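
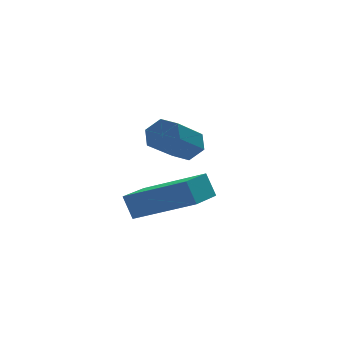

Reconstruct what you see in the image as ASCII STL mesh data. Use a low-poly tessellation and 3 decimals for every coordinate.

solid 
facet normal -0.706 -0.697 0.127
outer loop
vertex -0.355 -2.367 -2.302
vertex -1.811 -1.053 -3.183
vertex -0.172 -2.697 -3.097
endloop
endfacet
facet normal 0.677 -0.611 0.410
outer loop
vertex 0.831 -1.707 -3.277
vertex -0.355 -2.367 -2.302
vertex -0.172 -2.697 -3.097
endloop
endfacet
facet normal -0.706 -0.697 0.126
outer loop
vertex -0.172 -2.697 -3.097
vertex -1.811 -1.053 -3.183
vertex -1.627 -1.383 -3.978
endloop
endfacet
facet normal 0.208 -0.375 -0.903
outer loop
vertex -1.627 -1.383 -3.978
vertex 0.831 -1.707 -3.277
vertex -0.172 -2.697 -3.097
endloop
endfacet
facet normal -0.208 0.375 0.903
outer loop
vertex -0.355 -2.367 -2.302
vertex -0.808 -0.063 -3.363
vertex -1.811 -1.053 -3.183
endloop
endfacet
facet normal 0.677 -0.611 0.410
outer loop
vertex 0.647 -1.377 -2.482
vertex -0.355 -2.367 -2.302
vertex 0.831 -1.707 -3.277
endloop
endfacet
facet normal -0.208 0.375 0.903
outer loop
vertex 0.647 -1.377 -2.482
vertex -0.808 -0.063 -3.363
vertex -0.355 -2.367 -2.302
endloop
endfacet
facet normal -0.677 0.611 -0.410
outer loop
vertex -1.811 -1.053 -3.183
vertex -0.808 -0.063 -3.363
vertex -1.627 -1.383 -3.978
endloop
endfacet
facet normal 0.208 -0.375 -0.903
outer loop
vertex -0.625 -0.393 -4.158
vertex 0.831 -1.707 -3.277
vertex -1.627 -1.383 -3.978
endloop
endfacet
facet normal -0.677 0.611 -0.410
outer loop
vertex -1.627 -1.383 -3.978
vertex -0.808 -0.063 -3.363
vertex -0.625 -0.393 -4.158
endloop
endfacet
facet normal 0.706 0.697 -0.126
outer loop
vertex -0.625 -0.393 -4.158
vertex 0.647 -1.377 -2.482
vertex 0.831 -1.707 -3.277
endloop
endfacet
facet normal 0.706 0.697 -0.127
outer loop
vertex -0.808 -0.063 -3.363
vertex 0.647 -1.377 -2.482
vertex -0.625 -0.393 -4.158
endloop
endfacet
facet normal 0.682 0.507 -0.527
outer loop
vertex -0.253 -3.464 -0.683
vertex -0.572 -2.982 -0.632
vertex -0.17 -3.108 -0.233
endloop
endfacet
facet normal 0.717 -0.605 0.347
outer loop
vertex -0.253 -3.464 -0.683
vertex -0.17 -3.108 -0.233
vertex -1.27 -4.219 0.102
endloop
endfacet
facet normal 0.717 -0.605 0.347
outer loop
vertex -1.27 -4.219 0.102
vertex -0.17 -3.108 -0.233
vertex -1.187 -3.863 0.552
endloop
endfacet
facet normal -0.683 -0.506 0.526
outer loop
vertex -1.27 -4.219 0.102
vertex -1.187 -3.863 0.552
vertex -1.588 -3.738 0.152
endloop
endfacet
facet normal 0.682 0.507 -0.527
outer loop
vertex -0.17 -3.108 -0.233
vertex -0.572 -2.982 -0.632
vertex -0.489 -2.626 -0.182
endloop
endfacet
facet normal 0.482 0.230 0.845
outer loop
vertex -0.17 -3.108 -0.233
vertex -0.489 -2.626 -0.182
vertex -1.187 -3.863 0.552
endloop
endfacet
facet normal 0.481 0.231 0.846
outer loop
vertex -1.187 -3.863 0.552
vertex -0.489 -2.626 -0.182
vertex -1.506 -3.381 0.602
endloop
endfacet
facet normal -0.683 -0.507 0.526
outer loop
vertex -1.187 -3.863 0.552
vertex -1.506 -3.381 0.602
vertex -1.588 -3.738 0.152
endloop
endfacet
facet normal 0.683 0.506 -0.526
outer loop
vertex -0.489 -2.626 -0.182
vertex -0.572 -2.982 -0.632
vertex -0.89 -2.501 -0.582
endloop
endfacet
facet normal -0.236 0.835 0.498
outer loop
vertex -0.489 -2.626 -0.182
vertex -0.89 -2.501 -0.582
vertex -1.506 -3.381 0.602
endloop
endfacet
facet normal -0.235 0.835 0.498
outer loop
vertex -1.506 -3.381 0.602
vertex -0.89 -2.501 -0.582
vertex -1.907 -3.256 0.203
endloop
endfacet
facet normal -0.682 -0.507 0.527
outer loop
vertex -1.506 -3.381 0.602
vertex -1.907 -3.256 0.203
vertex -1.588 -3.738 0.152
endloop
endfacet
facet normal 0.683 0.506 -0.526
outer loop
vertex -0.89 -2.501 -0.582
vertex -0.572 -2.982 -0.632
vertex -0.973 -2.857 -1.032
endloop
endfacet
facet normal -0.717 0.605 -0.347
outer loop
vertex -0.89 -2.501 -0.582
vertex -0.973 -2.857 -1.032
vertex -1.907 -3.256 0.203
endloop
endfacet
facet normal -0.717 0.605 -0.347
outer loop
vertex -1.907 -3.256 0.203
vertex -0.973 -2.857 -1.032
vertex -1.99 -3.612 -0.247
endloop
endfacet
facet normal -0.682 -0.507 0.527
outer loop
vertex -1.907 -3.256 0.203
vertex -1.99 -3.612 -0.247
vertex -1.588 -3.738 0.152
endloop
endfacet
facet normal 0.683 0.507 -0.526
outer loop
vertex -0.973 -2.857 -1.032
vertex -0.572 -2.982 -0.632
vertex -0.654 -3.339 -1.082
endloop
endfacet
facet normal -0.481 -0.231 -0.846
outer loop
vertex -0.973 -2.857 -1.032
vertex -0.654 -3.339 -1.082
vertex -1.99 -3.612 -0.247
endloop
endfacet
facet normal -0.482 -0.229 -0.846
outer loop
vertex -1.99 -3.612 -0.247
vertex -0.654 -3.339 -1.082
vertex -1.671 -4.094 -0.298
endloop
endfacet
facet normal -0.682 -0.507 0.527
outer loop
vertex -1.99 -3.612 -0.247
vertex -1.671 -4.094 -0.298
vertex -1.588 -3.738 0.152
endloop
endfacet
facet normal 0.682 0.507 -0.527
outer loop
vertex -0.654 -3.339 -1.082
vertex -0.572 -2.982 -0.632
vertex -0.253 -3.464 -0.683
endloop
endfacet
facet normal 0.236 -0.835 -0.498
outer loop
vertex -0.654 -3.339 -1.082
vertex -0.253 -3.464 -0.683
vertex -1.671 -4.094 -0.298
endloop
endfacet
facet normal 0.236 -0.835 -0.497
outer loop
vertex -1.671 -4.094 -0.298
vertex -0.253 -3.464 -0.683
vertex -1.27 -4.219 0.102
endloop
endfacet
facet normal -0.683 -0.506 0.526
outer loop
vertex -1.671 -4.094 -0.298
vertex -1.27 -4.219 0.102
vertex -1.588 -3.738 0.152
endloop
endfacet

endsolid


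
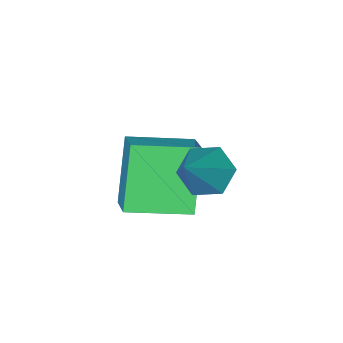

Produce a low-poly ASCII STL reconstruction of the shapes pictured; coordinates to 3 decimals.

solid 
facet normal -0.646 -0.270 -0.714
outer loop
vertex -1.888 0.58 -1.894
vertex -2.35 0.496 -1.444
vertex -2.276 1.075 -1.73
endloop
endfacet
facet normal 0.665 0.646 -0.376
outer loop
vertex -1.888 0.58 -1.894
vertex -2.276 1.075 -1.73
vertex -1.33 0.924 -0.316
endloop
endfacet
facet normal -0.645 -0.270 -0.715
outer loop
vertex -2.276 1.075 -1.73
vertex -2.35 0.496 -1.444
vertex -2.738 0.991 -1.281
endloop
endfacet
facet normal -0.047 0.989 0.137
outer loop
vertex -2.276 1.075 -1.73
vertex -2.738 0.991 -1.281
vertex -1.33 0.924 -0.316
endloop
endfacet
facet normal -0.646 -0.272 -0.713
outer loop
vertex -2.738 0.991 -1.281
vertex -2.35 0.496 -1.444
vertex -2.812 0.413 -0.994
endloop
endfacet
facet normal -0.494 0.437 0.752
outer loop
vertex -2.738 0.991 -1.281
vertex -2.812 0.413 -0.994
vertex -1.33 0.924 -0.316
endloop
endfacet
facet normal -0.646 -0.271 -0.713
outer loop
vertex -2.812 0.413 -0.994
vertex -2.35 0.496 -1.444
vertex -2.424 -0.083 -1.157
endloop
endfacet
facet normal -0.232 -0.463 0.856
outer loop
vertex -2.812 0.413 -0.994
vertex -2.424 -0.083 -1.157
vertex -1.33 0.924 -0.316
endloop
endfacet
facet normal -0.646 -0.271 -0.714
outer loop
vertex -2.424 -0.083 -1.157
vertex -2.35 0.496 -1.444
vertex -1.962 0.001 -1.607
endloop
endfacet
facet normal 0.480 -0.808 0.342
outer loop
vertex -2.424 -0.083 -1.157
vertex -1.962 0.001 -1.607
vertex -1.33 0.924 -0.316
endloop
endfacet
facet normal -0.646 -0.271 -0.714
outer loop
vertex -1.962 0.001 -1.607
vertex -2.35 0.496 -1.444
vertex -1.888 0.58 -1.894
endloop
endfacet
facet normal 0.928 -0.254 -0.273
outer loop
vertex -1.962 0.001 -1.607
vertex -1.888 0.58 -1.894
vertex -1.33 0.924 -0.316
endloop
endfacet
facet normal -0.402 -0.313 0.860
outer loop
vertex -1.955 -1.436 -1.704
vertex -3.18 -0.535 -1.948
vertex -2.341 -2.072 -2.116
endloop
endfacet
facet normal 0.795 -0.585 0.159
outer loop
vertex -1.64 -1.525 -3.612
vertex -1.955 -1.436 -1.704
vertex -2.341 -2.072 -2.116
endloop
endfacet
facet normal -0.403 -0.314 0.860
outer loop
vertex -2.341 -2.072 -2.116
vertex -3.18 -0.535 -1.948
vertex -3.565 -1.17 -2.36
endloop
endfacet
facet normal -0.454 -0.747 -0.486
outer loop
vertex -3.565 -1.17 -2.36
vertex -1.64 -1.525 -3.612
vertex -2.341 -2.072 -2.116
endloop
endfacet
facet normal 0.453 0.748 0.486
outer loop
vertex -1.955 -1.436 -1.704
vertex -2.479 0.012 -3.444
vertex -3.18 -0.535 -1.948
endloop
endfacet
facet normal 0.795 -0.585 0.159
outer loop
vertex -1.255 -0.89 -3.2
vertex -1.955 -1.436 -1.704
vertex -1.64 -1.525 -3.612
endloop
endfacet
facet normal 0.454 0.747 0.485
outer loop
vertex -1.255 -0.89 -3.2
vertex -2.479 0.012 -3.444
vertex -1.955 -1.436 -1.704
endloop
endfacet
facet normal -0.795 0.585 -0.159
outer loop
vertex -3.18 -0.535 -1.948
vertex -2.479 0.012 -3.444
vertex -3.565 -1.17 -2.36
endloop
endfacet
facet normal -0.453 -0.748 -0.485
outer loop
vertex -2.865 -0.624 -3.856
vertex -1.64 -1.525 -3.612
vertex -3.565 -1.17 -2.36
endloop
endfacet
facet normal -0.795 0.585 -0.158
outer loop
vertex -3.565 -1.17 -2.36
vertex -2.479 0.012 -3.444
vertex -2.865 -0.624 -3.856
endloop
endfacet
facet normal 0.402 0.314 -0.860
outer loop
vertex -2.865 -0.624 -3.856
vertex -1.255 -0.89 -3.2
vertex -1.64 -1.525 -3.612
endloop
endfacet
facet normal 0.402 0.313 -0.860
outer loop
vertex -2.479 0.012 -3.444
vertex -1.255 -0.89 -3.2
vertex -2.865 -0.624 -3.856
endloop
endfacet

endsolid


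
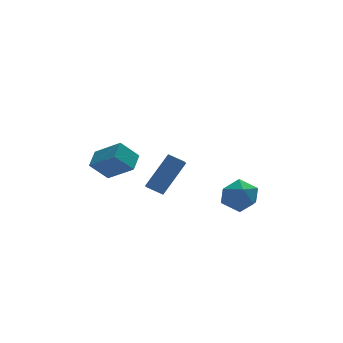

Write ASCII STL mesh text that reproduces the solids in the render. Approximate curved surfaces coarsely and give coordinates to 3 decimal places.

solid 
facet normal 0.128 0.973 -0.191
outer loop
vertex 2.387 -0.558 -0.647
vertex 1.934 -0.318 0.271
vertex 2.974 -0.465 0.22
endloop
endfacet
facet normal 0.642 0.584 -0.497
outer loop
vertex 2.387 -0.558 -0.647
vertex 2.974 -0.465 0.22
vertex 3.159 -1.246 -0.459
endloop
endfacet
facet normal 0.331 0.115 -0.937
outer loop
vertex 2.387 -0.558 -0.647
vertex 3.159 -1.246 -0.459
vertex 2.233 -1.582 -0.827
endloop
endfacet
facet normal -0.375 0.215 -0.902
outer loop
vertex 2.387 -0.558 -0.647
vertex 2.233 -1.582 -0.827
vertex 1.476 -1.009 -0.376
endloop
endfacet
facet normal -0.500 0.745 -0.442
outer loop
vertex 2.387 -0.558 -0.647
vertex 1.476 -1.009 -0.376
vertex 1.934 -0.318 0.271
endloop
endfacet
facet normal 0.976 0.218 0.015
outer loop
vertex 3.159 -1.246 -0.459
vertex 2.974 -0.465 0.22
vertex 3.184 -1.431 0.576
endloop
endfacet
facet normal 0.145 0.847 0.511
outer loop
vertex 2.974 -0.465 0.22
vertex 1.934 -0.318 0.271
vertex 2.427 -0.858 1.027
endloop
endfacet
facet normal -0.872 0.478 0.107
outer loop
vertex 1.934 -0.318 0.271
vertex 1.476 -1.009 -0.376
vertex 1.501 -1.194 0.659
endloop
endfacet
facet normal -0.669 -0.381 -0.639
outer loop
vertex 1.476 -1.009 -0.376
vertex 2.233 -1.582 -0.827
vertex 1.686 -1.975 -0.02
endloop
endfacet
facet normal 0.473 -0.542 -0.695
outer loop
vertex 2.233 -1.582 -0.827
vertex 3.159 -1.246 -0.459
vertex 2.726 -2.122 -0.071
endloop
endfacet
facet normal 0.375 -0.215 0.902
outer loop
vertex 2.273 -1.882 0.847
vertex 3.184 -1.431 0.576
vertex 2.427 -0.858 1.027
endloop
endfacet
facet normal -0.331 -0.115 0.937
outer loop
vertex 2.273 -1.882 0.847
vertex 2.427 -0.858 1.027
vertex 1.501 -1.194 0.659
endloop
endfacet
facet normal -0.642 -0.584 0.497
outer loop
vertex 2.273 -1.882 0.847
vertex 1.501 -1.194 0.659
vertex 1.686 -1.975 -0.02
endloop
endfacet
facet normal -0.128 -0.973 0.191
outer loop
vertex 2.273 -1.882 0.847
vertex 1.686 -1.975 -0.02
vertex 2.726 -2.122 -0.071
endloop
endfacet
facet normal 0.500 -0.745 0.442
outer loop
vertex 2.273 -1.882 0.847
vertex 2.726 -2.122 -0.071
vertex 3.184 -1.431 0.576
endloop
endfacet
facet normal 0.669 0.381 0.639
outer loop
vertex 2.427 -0.858 1.027
vertex 3.184 -1.431 0.576
vertex 2.974 -0.465 0.22
endloop
endfacet
facet normal -0.473 0.542 0.695
outer loop
vertex 1.501 -1.194 0.659
vertex 2.427 -0.858 1.027
vertex 1.934 -0.318 0.271
endloop
endfacet
facet normal -0.976 -0.218 -0.015
outer loop
vertex 1.686 -1.975 -0.02
vertex 1.501 -1.194 0.659
vertex 1.476 -1.009 -0.376
endloop
endfacet
facet normal -0.145 -0.847 -0.511
outer loop
vertex 2.726 -2.122 -0.071
vertex 1.686 -1.975 -0.02
vertex 2.233 -1.582 -0.827
endloop
endfacet
facet normal 0.872 -0.478 -0.107
outer loop
vertex 3.184 -1.431 0.576
vertex 2.726 -2.122 -0.071
vertex 3.159 -1.246 -0.459
endloop
endfacet
facet normal -0.733 0.559 0.387
outer loop
vertex -2.879 -3.095 2.502
vertex -1.603 -2.524 4.095
vertex -2.595 -2.389 2.021
endloop
endfacet
facet normal -0.602 -0.270 -0.752
outer loop
vertex -1.957 -2.876 1.685
vertex -2.879 -3.095 2.502
vertex -2.595 -2.389 2.021
endloop
endfacet
facet normal -0.733 0.560 0.387
outer loop
vertex -2.595 -2.389 2.021
vertex -1.603 -2.524 4.095
vertex -1.318 -1.819 3.615
endloop
endfacet
facet normal 0.317 0.784 -0.534
outer loop
vertex -1.318 -1.819 3.615
vertex -1.957 -2.876 1.685
vertex -2.595 -2.389 2.021
endloop
endfacet
facet normal -0.317 -0.784 0.535
outer loop
vertex -2.879 -3.095 2.502
vertex -0.965 -3.011 3.759
vertex -1.603 -2.524 4.095
endloop
endfacet
facet normal -0.602 -0.268 -0.752
outer loop
vertex -2.242 -3.581 2.165
vertex -2.879 -3.095 2.502
vertex -1.957 -2.876 1.685
endloop
endfacet
facet normal -0.316 -0.784 0.534
outer loop
vertex -2.242 -3.581 2.165
vertex -0.965 -3.011 3.759
vertex -2.879 -3.095 2.502
endloop
endfacet
facet normal 0.601 0.269 0.752
outer loop
vertex -1.603 -2.524 4.095
vertex -0.965 -3.011 3.759
vertex -1.318 -1.819 3.615
endloop
endfacet
facet normal 0.316 0.784 -0.534
outer loop
vertex -0.681 -2.305 3.278
vertex -1.957 -2.876 1.685
vertex -1.318 -1.819 3.615
endloop
endfacet
facet normal 0.603 0.269 0.751
outer loop
vertex -1.318 -1.819 3.615
vertex -0.965 -3.011 3.759
vertex -0.681 -2.305 3.278
endloop
endfacet
facet normal 0.733 -0.560 -0.387
outer loop
vertex -0.681 -2.305 3.278
vertex -2.242 -3.581 2.165
vertex -1.957 -2.876 1.685
endloop
endfacet
facet normal 0.733 -0.559 -0.387
outer loop
vertex -0.965 -3.011 3.759
vertex -2.242 -3.581 2.165
vertex -0.681 -2.305 3.278
endloop
endfacet
facet normal -0.560 0.613 -0.557
outer loop
vertex -3.832 3.553 0.73
vertex -3.296 4.452 1.181
vertex -2.897 3.498 -0.27
endloop
endfacet
facet normal -0.470 -0.789 -0.396
outer loop
vertex -1.884 2.388 0.739
vertex -3.832 3.553 0.73
vertex -2.897 3.498 -0.27
endloop
endfacet
facet normal -0.560 0.613 -0.557
outer loop
vertex -2.897 3.498 -0.27
vertex -3.296 4.452 1.181
vertex -2.361 4.397 0.181
endloop
endfacet
facet normal 0.682 -0.041 -0.730
outer loop
vertex -2.361 4.397 0.181
vertex -1.884 2.388 0.739
vertex -2.897 3.498 -0.27
endloop
endfacet
facet normal -0.682 0.041 0.730
outer loop
vertex -3.832 3.553 0.73
vertex -2.283 3.342 2.19
vertex -3.296 4.452 1.181
endloop
endfacet
facet normal -0.470 -0.789 -0.396
outer loop
vertex -2.819 2.443 1.739
vertex -3.832 3.553 0.73
vertex -1.884 2.388 0.739
endloop
endfacet
facet normal -0.682 0.041 0.730
outer loop
vertex -2.819 2.443 1.739
vertex -2.283 3.342 2.19
vertex -3.832 3.553 0.73
endloop
endfacet
facet normal 0.470 0.789 0.396
outer loop
vertex -3.296 4.452 1.181
vertex -2.283 3.342 2.19
vertex -2.361 4.397 0.181
endloop
endfacet
facet normal 0.682 -0.041 -0.730
outer loop
vertex -1.348 3.287 1.19
vertex -1.884 2.388 0.739
vertex -2.361 4.397 0.181
endloop
endfacet
facet normal 0.470 0.789 0.396
outer loop
vertex -2.361 4.397 0.181
vertex -2.283 3.342 2.19
vertex -1.348 3.287 1.19
endloop
endfacet
facet normal 0.560 -0.613 0.557
outer loop
vertex -1.348 3.287 1.19
vertex -2.819 2.443 1.739
vertex -1.884 2.388 0.739
endloop
endfacet
facet normal 0.560 -0.613 0.557
outer loop
vertex -2.283 3.342 2.19
vertex -2.819 2.443 1.739
vertex -1.348 3.287 1.19
endloop
endfacet

endsolid


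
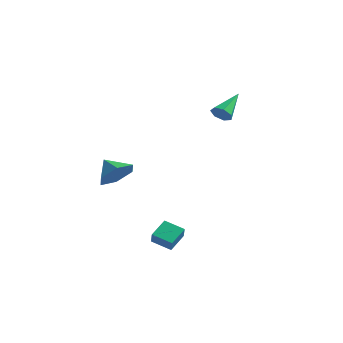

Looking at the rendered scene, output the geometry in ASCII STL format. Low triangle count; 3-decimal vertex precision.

solid 
facet normal 0.779 -0.135 -0.612
outer loop
vertex -0.504 -2.788 0.973
vertex -0.991 -2.244 0.233
vertex -0.372 -1.758 0.913
endloop
endfacet
facet normal 0.036 0.054 0.998
outer loop
vertex -0.504 -2.788 0.973
vertex -0.372 -1.758 0.913
vertex -1.949 -2.076 0.987
endloop
endfacet
facet normal 0.779 -0.136 -0.612
outer loop
vertex -0.372 -1.758 0.913
vertex -0.991 -2.244 0.233
vertex -0.859 -1.214 0.172
endloop
endfacet
facet normal -0.123 0.760 0.639
outer loop
vertex -0.372 -1.758 0.913
vertex -0.859 -1.214 0.172
vertex -1.949 -2.076 0.987
endloop
endfacet
facet normal 0.778 -0.136 -0.613
outer loop
vertex -0.859 -1.214 0.172
vertex -0.991 -2.244 0.233
vertex -1.479 -1.7 -0.507
endloop
endfacet
facet normal -0.619 0.785 0.003
outer loop
vertex -0.859 -1.214 0.172
vertex -1.479 -1.7 -0.507
vertex -1.949 -2.076 0.987
endloop
endfacet
facet normal 0.778 -0.136 -0.613
outer loop
vertex -1.479 -1.7 -0.507
vertex -0.991 -2.244 0.233
vertex -1.611 -2.729 -0.446
endloop
endfacet
facet normal -0.956 0.106 -0.274
outer loop
vertex -1.479 -1.7 -0.507
vertex -1.611 -2.729 -0.446
vertex -1.949 -2.076 0.987
endloop
endfacet
facet normal 0.778 -0.136 -0.613
outer loop
vertex -1.611 -2.729 -0.446
vertex -0.991 -2.244 0.233
vertex -1.123 -3.273 0.294
endloop
endfacet
facet normal -0.796 -0.599 0.085
outer loop
vertex -1.611 -2.729 -0.446
vertex -1.123 -3.273 0.294
vertex -1.949 -2.076 0.987
endloop
endfacet
facet normal 0.779 -0.136 -0.613
outer loop
vertex -1.123 -3.273 0.294
vertex -0.991 -2.244 0.233
vertex -0.504 -2.788 0.973
endloop
endfacet
facet normal -0.301 -0.625 0.721
outer loop
vertex -1.123 -3.273 0.294
vertex -0.504 -2.788 0.973
vertex -1.949 -2.076 0.987
endloop
endfacet
facet normal -0.911 -0.226 0.344
outer loop
vertex 1.748 -2.96 -2.834
vertex 1.716 -1.946 -2.252
vertex 1.403 -2.587 -3.503
endloop
endfacet
facet normal 0.027 -0.867 -0.497
outer loop
vertex 2.424 -2.334 -3.888
vertex 1.748 -2.96 -2.834
vertex 1.403 -2.587 -3.503
endloop
endfacet
facet normal -0.911 -0.226 0.344
outer loop
vertex 1.403 -2.587 -3.503
vertex 1.716 -1.946 -2.252
vertex 1.371 -1.573 -2.921
endloop
endfacet
facet normal -0.410 0.444 -0.796
outer loop
vertex 1.371 -1.573 -2.921
vertex 2.424 -2.334 -3.888
vertex 1.403 -2.587 -3.503
endloop
endfacet
facet normal 0.410 -0.444 0.796
outer loop
vertex 1.748 -2.96 -2.834
vertex 2.737 -1.693 -2.637
vertex 1.716 -1.946 -2.252
endloop
endfacet
facet normal 0.027 -0.867 -0.497
outer loop
vertex 2.769 -2.707 -3.219
vertex 1.748 -2.96 -2.834
vertex 2.424 -2.334 -3.888
endloop
endfacet
facet normal 0.410 -0.444 0.796
outer loop
vertex 2.769 -2.707 -3.219
vertex 2.737 -1.693 -2.637
vertex 1.748 -2.96 -2.834
endloop
endfacet
facet normal -0.027 0.867 0.497
outer loop
vertex 1.716 -1.946 -2.252
vertex 2.737 -1.693 -2.637
vertex 1.371 -1.573 -2.921
endloop
endfacet
facet normal -0.410 0.444 -0.796
outer loop
vertex 2.392 -1.32 -3.306
vertex 2.424 -2.334 -3.888
vertex 1.371 -1.573 -2.921
endloop
endfacet
facet normal -0.027 0.867 0.497
outer loop
vertex 1.371 -1.573 -2.921
vertex 2.737 -1.693 -2.637
vertex 2.392 -1.32 -3.306
endloop
endfacet
facet normal 0.911 0.226 -0.344
outer loop
vertex 2.392 -1.32 -3.306
vertex 2.769 -2.707 -3.219
vertex 2.424 -2.334 -3.888
endloop
endfacet
facet normal 0.911 0.226 -0.344
outer loop
vertex 2.737 -1.693 -2.637
vertex 2.769 -2.707 -3.219
vertex 2.392 -1.32 -3.306
endloop
endfacet
facet normal 0.046 -0.847 -0.530
outer loop
vertex 1.761 2.699 3.84
vertex 1.422 2.961 3.392
vertex 2.039 2.954 3.457
endloop
endfacet
facet normal 0.805 0.015 0.594
outer loop
vertex 1.761 2.699 3.84
vertex 2.039 2.954 3.457
vertex 1.338 4.519 4.368
endloop
endfacet
facet normal 0.046 -0.846 -0.531
outer loop
vertex 2.039 2.954 3.457
vertex 1.422 2.961 3.392
vertex 1.853 3.215 3.025
endloop
endfacet
facet normal 0.884 0.457 -0.105
outer loop
vertex 2.039 2.954 3.457
vertex 1.853 3.215 3.025
vertex 1.338 4.519 4.368
endloop
endfacet
facet normal 0.046 -0.846 -0.531
outer loop
vertex 1.853 3.215 3.025
vertex 1.422 2.961 3.392
vertex 1.342 3.285 2.869
endloop
endfacet
facet normal 0.287 0.740 -0.608
outer loop
vertex 1.853 3.215 3.025
vertex 1.342 3.285 2.869
vertex 1.338 4.519 4.368
endloop
endfacet
facet normal 0.046 -0.846 -0.531
outer loop
vertex 1.342 3.285 2.869
vertex 1.422 2.961 3.392
vertex 0.892 3.111 3.107
endloop
endfacet
facet normal -0.536 0.651 -0.537
outer loop
vertex 1.342 3.285 2.869
vertex 0.892 3.111 3.107
vertex 1.338 4.519 4.368
endloop
endfacet
facet normal 0.046 -0.846 -0.530
outer loop
vertex 0.892 3.111 3.107
vertex 1.422 2.961 3.392
vertex 0.841 2.825 3.559
endloop
endfacet
facet normal -0.965 0.257 0.054
outer loop
vertex 0.892 3.111 3.107
vertex 0.841 2.825 3.559
vertex 1.338 4.519 4.368
endloop
endfacet
facet normal 0.046 -0.847 -0.530
outer loop
vertex 0.841 2.825 3.559
vertex 1.422 2.961 3.392
vertex 1.228 2.641 3.886
endloop
endfacet
facet normal -0.678 -0.145 0.721
outer loop
vertex 0.841 2.825 3.559
vertex 1.228 2.641 3.886
vertex 1.338 4.519 4.368
endloop
endfacet
facet normal 0.046 -0.847 -0.530
outer loop
vertex 1.228 2.641 3.886
vertex 1.422 2.961 3.392
vertex 1.761 2.699 3.84
endloop
endfacet
facet normal 0.110 -0.253 0.961
outer loop
vertex 1.228 2.641 3.886
vertex 1.761 2.699 3.84
vertex 1.338 4.519 4.368
endloop
endfacet

endsolid


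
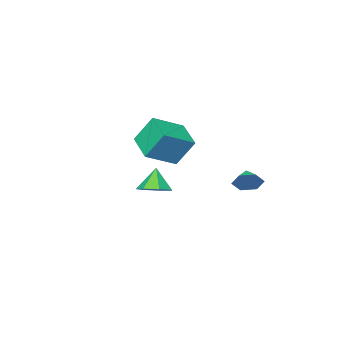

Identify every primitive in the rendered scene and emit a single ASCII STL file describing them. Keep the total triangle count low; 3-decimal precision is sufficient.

solid 
facet normal 0.315 0.302 -0.900
outer loop
vertex -0.179 -2.76 -2.912
vertex -1.102 -2.922 -3.289
vertex -0.73 -2.079 -2.876
endloop
endfacet
facet normal 0.447 0.317 0.837
outer loop
vertex -0.179 -2.76 -2.912
vertex -0.73 -2.079 -2.876
vertex -1.578 -3.378 -1.931
endloop
endfacet
facet normal 0.316 0.302 -0.900
outer loop
vertex -0.73 -2.079 -2.876
vertex -1.102 -2.922 -3.289
vertex -1.561 -2.033 -3.152
endloop
endfacet
facet normal -0.204 0.659 0.724
outer loop
vertex -0.73 -2.079 -2.876
vertex -1.561 -2.033 -3.152
vertex -1.578 -3.378 -1.931
endloop
endfacet
facet normal 0.315 0.301 -0.900
outer loop
vertex -1.561 -2.033 -3.152
vertex -1.102 -2.922 -3.289
vertex -2.046 -2.657 -3.531
endloop
endfacet
facet normal -0.823 0.387 0.415
outer loop
vertex -1.561 -2.033 -3.152
vertex -2.046 -2.657 -3.531
vertex -1.578 -3.378 -1.931
endloop
endfacet
facet normal 0.315 0.302 -0.900
outer loop
vertex -2.046 -2.657 -3.531
vertex -1.102 -2.922 -3.289
vertex -1.821 -3.48 -3.728
endloop
endfacet
facet normal -0.945 -0.293 0.144
outer loop
vertex -2.046 -2.657 -3.531
vertex -1.821 -3.48 -3.728
vertex -1.578 -3.378 -1.931
endloop
endfacet
facet normal 0.315 0.302 -0.900
outer loop
vertex -1.821 -3.48 -3.728
vertex -1.102 -2.922 -3.289
vertex -1.054 -3.884 -3.595
endloop
endfacet
facet normal -0.478 -0.871 0.114
outer loop
vertex -1.821 -3.48 -3.728
vertex -1.054 -3.884 -3.595
vertex -1.578 -3.378 -1.931
endloop
endfacet
facet normal 0.315 0.302 -0.900
outer loop
vertex -1.054 -3.884 -3.595
vertex -1.102 -2.922 -3.289
vertex -0.324 -3.563 -3.232
endloop
endfacet
facet normal 0.227 -0.910 0.348
outer loop
vertex -1.054 -3.884 -3.595
vertex -0.324 -3.563 -3.232
vertex -1.578 -3.378 -1.931
endloop
endfacet
facet normal 0.315 0.302 -0.900
outer loop
vertex -0.324 -3.563 -3.232
vertex -1.102 -2.922 -3.289
vertex -0.179 -2.76 -2.912
endloop
endfacet
facet normal 0.638 -0.382 0.669
outer loop
vertex -0.324 -3.563 -3.232
vertex -0.179 -2.76 -2.912
vertex -1.578 -3.378 -1.931
endloop
endfacet
facet normal 0.533 0.716 -0.451
outer loop
vertex -0.761 4.159 0.099
vertex -1.338 4.205 -0.51
vertex -1.409 4.688 0.174
endloop
endfacet
facet normal -0.026 -0.172 0.985
outer loop
vertex -0.761 4.159 0.099
vertex -1.409 4.688 0.174
vertex -1.882 3.475 -0.05
endloop
endfacet
facet normal 0.533 0.716 -0.451
outer loop
vertex -1.409 4.688 0.174
vertex -1.338 4.205 -0.51
vertex -1.986 4.734 -0.435
endloop
endfacet
facet normal -0.712 0.151 0.686
outer loop
vertex -1.409 4.688 0.174
vertex -1.986 4.734 -0.435
vertex -1.882 3.475 -0.05
endloop
endfacet
facet normal 0.533 0.717 -0.450
outer loop
vertex -1.986 4.734 -0.435
vertex -1.338 4.205 -0.51
vertex -1.915 4.252 -1.119
endloop
endfacet
facet normal -0.995 -0.094 -0.037
outer loop
vertex -1.986 4.734 -0.435
vertex -1.915 4.252 -1.119
vertex -1.882 3.475 -0.05
endloop
endfacet
facet normal 0.534 0.716 -0.451
outer loop
vertex -1.915 4.252 -1.119
vertex -1.338 4.205 -0.51
vertex -1.267 3.722 -1.193
endloop
endfacet
facet normal -0.593 -0.660 -0.462
outer loop
vertex -1.915 4.252 -1.119
vertex -1.267 3.722 -1.193
vertex -1.882 3.475 -0.05
endloop
endfacet
facet normal 0.533 0.716 -0.451
outer loop
vertex -1.267 3.722 -1.193
vertex -1.338 4.205 -0.51
vertex -0.69 3.676 -0.584
endloop
endfacet
facet normal 0.093 -0.982 -0.162
outer loop
vertex -1.267 3.722 -1.193
vertex -0.69 3.676 -0.584
vertex -1.882 3.475 -0.05
endloop
endfacet
facet normal 0.533 0.716 -0.451
outer loop
vertex -0.69 3.676 -0.584
vertex -1.338 4.205 -0.51
vertex -0.761 4.159 0.099
endloop
endfacet
facet normal 0.376 -0.738 0.561
outer loop
vertex -0.69 3.676 -0.584
vertex -0.761 4.159 0.099
vertex -1.882 3.475 -0.05
endloop
endfacet
facet normal -0.330 0.417 0.847
outer loop
vertex 1.231 -0.22 3.339
vertex 1.868 1.463 2.759
vertex -0.515 0.145 2.479
endloop
endfacet
facet normal -0.337 -0.890 0.307
outer loop
vertex 0.092 -0.623 0.921
vertex 1.231 -0.22 3.339
vertex -0.515 0.145 2.479
endloop
endfacet
facet normal -0.330 0.417 0.847
outer loop
vertex -0.515 0.145 2.479
vertex 1.868 1.463 2.759
vertex 0.122 1.827 1.899
endloop
endfacet
facet normal -0.882 0.184 -0.434
outer loop
vertex 0.122 1.827 1.899
vertex 0.092 -0.623 0.921
vertex -0.515 0.145 2.479
endloop
endfacet
facet normal 0.882 -0.184 0.434
outer loop
vertex 1.231 -0.22 3.339
vertex 2.475 0.695 1.201
vertex 1.868 1.463 2.759
endloop
endfacet
facet normal -0.337 -0.890 0.307
outer loop
vertex 1.838 -0.987 1.781
vertex 1.231 -0.22 3.339
vertex 0.092 -0.623 0.921
endloop
endfacet
facet normal 0.882 -0.184 0.434
outer loop
vertex 1.838 -0.987 1.781
vertex 2.475 0.695 1.201
vertex 1.231 -0.22 3.339
endloop
endfacet
facet normal 0.337 0.890 -0.307
outer loop
vertex 1.868 1.463 2.759
vertex 2.475 0.695 1.201
vertex 0.122 1.827 1.899
endloop
endfacet
facet normal -0.882 0.184 -0.434
outer loop
vertex 0.729 1.06 0.341
vertex 0.092 -0.623 0.921
vertex 0.122 1.827 1.899
endloop
endfacet
facet normal 0.337 0.890 -0.307
outer loop
vertex 0.122 1.827 1.899
vertex 2.475 0.695 1.201
vertex 0.729 1.06 0.341
endloop
endfacet
facet normal 0.330 -0.417 -0.847
outer loop
vertex 0.729 1.06 0.341
vertex 1.838 -0.987 1.781
vertex 0.092 -0.623 0.921
endloop
endfacet
facet normal 0.330 -0.417 -0.847
outer loop
vertex 2.475 0.695 1.201
vertex 1.838 -0.987 1.781
vertex 0.729 1.06 0.341
endloop
endfacet

endsolid


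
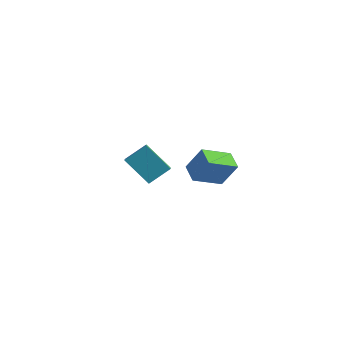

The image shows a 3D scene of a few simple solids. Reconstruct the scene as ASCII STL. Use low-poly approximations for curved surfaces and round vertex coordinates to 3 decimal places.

solid 
facet normal -0.503 -0.754 0.422
outer loop
vertex 1.409 -0.902 1.249
vertex 0.756 -0.332 1.49
vertex 0.812 -1.12 0.149
endloop
endfacet
facet normal 0.726 -0.633 -0.269
outer loop
vertex 1.524 -0.048 -0.45
vertex 1.409 -0.902 1.249
vertex 0.812 -1.12 0.149
endloop
endfacet
facet normal -0.502 -0.755 0.423
outer loop
vertex 0.812 -1.12 0.149
vertex 0.756 -0.332 1.49
vertex 0.158 -0.55 0.391
endloop
endfacet
facet normal -0.470 -0.172 -0.866
outer loop
vertex 0.158 -0.55 0.391
vertex 1.524 -0.048 -0.45
vertex 0.812 -1.12 0.149
endloop
endfacet
facet normal 0.470 0.172 0.866
outer loop
vertex 1.409 -0.902 1.249
vertex 1.468 0.74 0.891
vertex 0.756 -0.332 1.49
endloop
endfacet
facet normal 0.726 -0.633 -0.269
outer loop
vertex 2.122 0.17 0.649
vertex 1.409 -0.902 1.249
vertex 1.524 -0.048 -0.45
endloop
endfacet
facet normal 0.470 0.172 0.866
outer loop
vertex 2.122 0.17 0.649
vertex 1.468 0.74 0.891
vertex 1.409 -0.902 1.249
endloop
endfacet
facet normal -0.726 0.633 0.269
outer loop
vertex 0.756 -0.332 1.49
vertex 1.468 0.74 0.891
vertex 0.158 -0.55 0.391
endloop
endfacet
facet normal -0.470 -0.172 -0.866
outer loop
vertex 0.871 0.522 -0.209
vertex 1.524 -0.048 -0.45
vertex 0.158 -0.55 0.391
endloop
endfacet
facet normal -0.726 0.633 0.269
outer loop
vertex 0.158 -0.55 0.391
vertex 1.468 0.74 0.891
vertex 0.871 0.522 -0.209
endloop
endfacet
facet normal 0.502 0.754 -0.423
outer loop
vertex 0.871 0.522 -0.209
vertex 2.122 0.17 0.649
vertex 1.524 -0.048 -0.45
endloop
endfacet
facet normal 0.502 0.755 -0.422
outer loop
vertex 1.468 0.74 0.891
vertex 2.122 0.17 0.649
vertex 0.871 0.522 -0.209
endloop
endfacet
facet normal -0.749 -0.007 0.663
outer loop
vertex -3.806 2.832 -1.617
vertex -4.173 3.44 -2.025
vertex -4.392 2.028 -2.287
endloop
endfacet
facet normal 0.449 -0.742 0.498
outer loop
vertex -3.187 2.04 -3.355
vertex -3.806 2.832 -1.617
vertex -4.392 2.028 -2.287
endloop
endfacet
facet normal -0.749 -0.007 0.662
outer loop
vertex -4.392 2.028 -2.287
vertex -4.173 3.44 -2.025
vertex -4.759 2.636 -2.696
endloop
endfacet
facet normal -0.488 -0.670 -0.559
outer loop
vertex -4.759 2.636 -2.696
vertex -3.187 2.04 -3.355
vertex -4.392 2.028 -2.287
endloop
endfacet
facet normal 0.489 0.670 0.559
outer loop
vertex -3.806 2.832 -1.617
vertex -2.968 3.452 -3.093
vertex -4.173 3.44 -2.025
endloop
endfacet
facet normal 0.448 -0.742 0.498
outer loop
vertex -2.601 2.844 -2.684
vertex -3.806 2.832 -1.617
vertex -3.187 2.04 -3.355
endloop
endfacet
facet normal 0.488 0.670 0.559
outer loop
vertex -2.601 2.844 -2.684
vertex -2.968 3.452 -3.093
vertex -3.806 2.832 -1.617
endloop
endfacet
facet normal -0.449 0.742 -0.498
outer loop
vertex -4.173 3.44 -2.025
vertex -2.968 3.452 -3.093
vertex -4.759 2.636 -2.696
endloop
endfacet
facet normal -0.488 -0.670 -0.559
outer loop
vertex -3.554 2.648 -3.763
vertex -3.187 2.04 -3.355
vertex -4.759 2.636 -2.696
endloop
endfacet
facet normal -0.449 0.742 -0.498
outer loop
vertex -4.759 2.636 -2.696
vertex -2.968 3.452 -3.093
vertex -3.554 2.648 -3.763
endloop
endfacet
facet normal 0.749 0.007 -0.663
outer loop
vertex -3.554 2.648 -3.763
vertex -2.601 2.844 -2.684
vertex -3.187 2.04 -3.355
endloop
endfacet
facet normal 0.749 0.006 -0.663
outer loop
vertex -2.968 3.452 -3.093
vertex -2.601 2.844 -2.684
vertex -3.554 2.648 -3.763
endloop
endfacet

endsolid


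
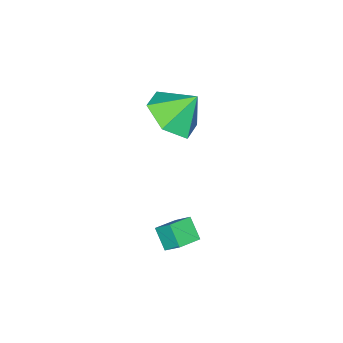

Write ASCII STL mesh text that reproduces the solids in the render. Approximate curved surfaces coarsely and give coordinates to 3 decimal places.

solid 
facet normal -0.961 0.188 -0.204
outer loop
vertex -1.864 2.812 -0.615
vertex -1.881 3.404 0.009
vertex -1.626 3.415 -1.18
endloop
endfacet
facet normal 0.018 -0.687 -0.726
outer loop
vertex -0.819 3.256 -1.009
vertex -1.864 2.812 -0.615
vertex -1.626 3.415 -1.18
endloop
endfacet
facet normal -0.960 0.190 -0.204
outer loop
vertex -1.626 3.415 -1.18
vertex -1.881 3.404 0.009
vertex -1.642 4.006 -0.556
endloop
endfacet
facet normal 0.277 0.701 -0.657
outer loop
vertex -1.642 4.006 -0.556
vertex -0.819 3.256 -1.009
vertex -1.626 3.415 -1.18
endloop
endfacet
facet normal -0.277 -0.701 0.657
outer loop
vertex -1.864 2.812 -0.615
vertex -1.074 3.245 0.18
vertex -1.881 3.404 0.009
endloop
endfacet
facet normal 0.019 -0.688 -0.725
outer loop
vertex -1.058 2.654 -0.444
vertex -1.864 2.812 -0.615
vertex -0.819 3.256 -1.009
endloop
endfacet
facet normal -0.277 -0.701 0.657
outer loop
vertex -1.058 2.654 -0.444
vertex -1.074 3.245 0.18
vertex -1.864 2.812 -0.615
endloop
endfacet
facet normal -0.018 0.688 0.725
outer loop
vertex -1.881 3.404 0.009
vertex -1.074 3.245 0.18
vertex -1.642 4.006 -0.556
endloop
endfacet
facet normal 0.277 0.701 -0.657
outer loop
vertex -0.836 3.848 -0.385
vertex -0.819 3.256 -1.009
vertex -1.642 4.006 -0.556
endloop
endfacet
facet normal -0.019 0.688 0.726
outer loop
vertex -1.642 4.006 -0.556
vertex -1.074 3.245 0.18
vertex -0.836 3.848 -0.385
endloop
endfacet
facet normal 0.960 -0.189 0.205
outer loop
vertex -0.836 3.848 -0.385
vertex -1.058 2.654 -0.444
vertex -0.819 3.256 -1.009
endloop
endfacet
facet normal 0.961 -0.189 0.203
outer loop
vertex -1.074 3.245 0.18
vertex -1.058 2.654 -0.444
vertex -0.836 3.848 -0.385
endloop
endfacet
facet normal 0.411 -0.481 -0.774
outer loop
vertex -2.585 1.033 3.76
vertex -3.191 1.557 3.112
vertex -2.267 1.932 3.37
endloop
endfacet
facet normal 0.463 0.210 0.861
outer loop
vertex -2.585 1.033 3.76
vertex -2.267 1.932 3.37
vertex -3.709 2.163 4.088
endloop
endfacet
facet normal 0.412 -0.482 -0.774
outer loop
vertex -2.267 1.932 3.37
vertex -3.191 1.557 3.112
vertex -2.873 2.455 2.722
endloop
endfacet
facet normal 0.330 0.861 0.386
outer loop
vertex -2.267 1.932 3.37
vertex -2.873 2.455 2.722
vertex -3.709 2.163 4.088
endloop
endfacet
facet normal 0.411 -0.482 -0.774
outer loop
vertex -2.873 2.455 2.722
vertex -3.191 1.557 3.112
vertex -3.797 2.08 2.465
endloop
endfacet
facet normal -0.369 0.929 -0.027
outer loop
vertex -2.873 2.455 2.722
vertex -3.797 2.08 2.465
vertex -3.709 2.163 4.088
endloop
endfacet
facet normal 0.411 -0.481 -0.774
outer loop
vertex -3.797 2.08 2.465
vertex -3.191 1.557 3.112
vertex -4.115 1.181 2.855
endloop
endfacet
facet normal -0.938 0.346 0.033
outer loop
vertex -3.797 2.08 2.465
vertex -4.115 1.181 2.855
vertex -3.709 2.163 4.088
endloop
endfacet
facet normal 0.411 -0.482 -0.774
outer loop
vertex -4.115 1.181 2.855
vertex -3.191 1.557 3.112
vertex -3.509 0.658 3.503
endloop
endfacet
facet normal -0.806 -0.304 0.508
outer loop
vertex -4.115 1.181 2.855
vertex -3.509 0.658 3.503
vertex -3.709 2.163 4.088
endloop
endfacet
facet normal 0.411 -0.482 -0.774
outer loop
vertex -3.509 0.658 3.503
vertex -3.191 1.557 3.112
vertex -2.585 1.033 3.76
endloop
endfacet
facet normal -0.105 -0.372 0.922
outer loop
vertex -3.509 0.658 3.503
vertex -2.585 1.033 3.76
vertex -3.709 2.163 4.088
endloop
endfacet

endsolid


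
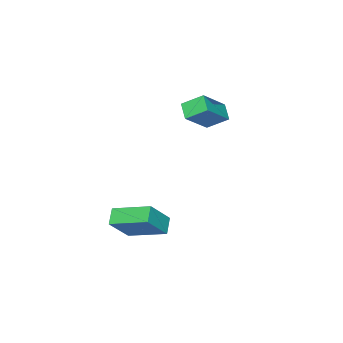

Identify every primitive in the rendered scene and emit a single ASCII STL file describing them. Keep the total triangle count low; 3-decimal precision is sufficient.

solid 
facet normal -0.614 0.119 -0.780
outer loop
vertex 0.832 1.563 -4.669
vertex 0.291 3.356 -3.969
vertex 1.507 1.95 -5.141
endloop
endfacet
facet normal 0.270 -0.897 -0.349
outer loop
vertex 2.569 1.744 -3.791
vertex 0.832 1.563 -4.669
vertex 1.507 1.95 -5.141
endloop
endfacet
facet normal -0.614 0.119 -0.780
outer loop
vertex 1.507 1.95 -5.141
vertex 0.291 3.356 -3.969
vertex 0.966 3.744 -4.441
endloop
endfacet
facet normal 0.742 0.426 -0.518
outer loop
vertex 0.966 3.744 -4.441
vertex 2.569 1.744 -3.791
vertex 1.507 1.95 -5.141
endloop
endfacet
facet normal -0.742 -0.426 0.518
outer loop
vertex 0.832 1.563 -4.669
vertex 1.353 3.15 -2.619
vertex 0.291 3.356 -3.969
endloop
endfacet
facet normal 0.271 -0.897 -0.350
outer loop
vertex 1.894 1.356 -3.319
vertex 0.832 1.563 -4.669
vertex 2.569 1.744 -3.791
endloop
endfacet
facet normal -0.742 -0.426 0.518
outer loop
vertex 1.894 1.356 -3.319
vertex 1.353 3.15 -2.619
vertex 0.832 1.563 -4.669
endloop
endfacet
facet normal -0.271 0.897 0.350
outer loop
vertex 0.291 3.356 -3.969
vertex 1.353 3.15 -2.619
vertex 0.966 3.744 -4.441
endloop
endfacet
facet normal 0.742 0.426 -0.518
outer loop
vertex 2.028 3.537 -3.091
vertex 2.569 1.744 -3.791
vertex 0.966 3.744 -4.441
endloop
endfacet
facet normal -0.270 0.897 0.350
outer loop
vertex 0.966 3.744 -4.441
vertex 1.353 3.15 -2.619
vertex 2.028 3.537 -3.091
endloop
endfacet
facet normal 0.614 -0.119 0.780
outer loop
vertex 2.028 3.537 -3.091
vertex 1.894 1.356 -3.319
vertex 2.569 1.744 -3.791
endloop
endfacet
facet normal 0.614 -0.119 0.780
outer loop
vertex 1.353 3.15 -2.619
vertex 1.894 1.356 -3.319
vertex 2.028 3.537 -3.091
endloop
endfacet
facet normal -0.542 -0.689 0.482
outer loop
vertex -3.601 2.155 1.642
vertex -4.964 2.341 0.375
vertex -3.086 1.272 0.958
endloop
endfacet
facet normal 0.729 -0.100 0.678
outer loop
vertex -2.576 1.919 0.505
vertex -3.601 2.155 1.642
vertex -3.086 1.272 0.958
endloop
endfacet
facet normal -0.542 -0.689 0.482
outer loop
vertex -3.086 1.272 0.958
vertex -4.964 2.341 0.375
vertex -4.449 1.457 -0.309
endloop
endfacet
facet normal 0.419 -0.719 -0.555
outer loop
vertex -4.449 1.457 -0.309
vertex -2.576 1.919 0.505
vertex -3.086 1.272 0.958
endloop
endfacet
facet normal -0.418 0.719 0.555
outer loop
vertex -3.601 2.155 1.642
vertex -4.454 2.988 -0.078
vertex -4.964 2.341 0.375
endloop
endfacet
facet normal 0.729 -0.100 0.678
outer loop
vertex -3.091 2.803 1.189
vertex -3.601 2.155 1.642
vertex -2.576 1.919 0.505
endloop
endfacet
facet normal -0.419 0.718 0.556
outer loop
vertex -3.091 2.803 1.189
vertex -4.454 2.988 -0.078
vertex -3.601 2.155 1.642
endloop
endfacet
facet normal -0.729 0.100 -0.678
outer loop
vertex -4.964 2.341 0.375
vertex -4.454 2.988 -0.078
vertex -4.449 1.457 -0.309
endloop
endfacet
facet normal 0.419 -0.718 -0.556
outer loop
vertex -3.939 2.105 -0.762
vertex -2.576 1.919 0.505
vertex -4.449 1.457 -0.309
endloop
endfacet
facet normal -0.729 0.100 -0.678
outer loop
vertex -4.449 1.457 -0.309
vertex -4.454 2.988 -0.078
vertex -3.939 2.105 -0.762
endloop
endfacet
facet normal 0.542 0.689 -0.482
outer loop
vertex -3.939 2.105 -0.762
vertex -3.091 2.803 1.189
vertex -2.576 1.919 0.505
endloop
endfacet
facet normal 0.541 0.689 -0.482
outer loop
vertex -4.454 2.988 -0.078
vertex -3.091 2.803 1.189
vertex -3.939 2.105 -0.762
endloop
endfacet

endsolid


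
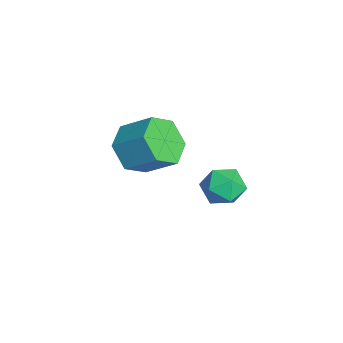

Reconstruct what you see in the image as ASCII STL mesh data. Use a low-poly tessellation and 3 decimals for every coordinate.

solid 
facet normal -0.432 -0.681 -0.591
outer loop
vertex -1.4 0.266 -4.093
vertex -1.933 -0.094 -3.289
vertex -2.325 0.66 -3.871
endloop
endfacet
facet normal 0.079 0.624 -0.777
outer loop
vertex -1.4 0.266 -4.093
vertex -2.325 0.66 -3.871
vertex -0.774 1.254 -3.236
endloop
endfacet
facet normal 0.079 0.624 -0.777
outer loop
vertex -0.774 1.254 -3.236
vertex -2.325 0.66 -3.871
vertex -1.699 1.648 -3.014
endloop
endfacet
facet normal 0.432 0.681 0.591
outer loop
vertex -0.774 1.254 -3.236
vertex -1.699 1.648 -3.014
vertex -1.307 0.894 -2.431
endloop
endfacet
facet normal -0.432 -0.681 -0.591
outer loop
vertex -2.325 0.66 -3.871
vertex -1.933 -0.094 -3.289
vertex -2.858 0.3 -3.067
endloop
endfacet
facet normal -0.739 0.643 -0.202
outer loop
vertex -2.325 0.66 -3.871
vertex -2.858 0.3 -3.067
vertex -1.699 1.648 -3.014
endloop
endfacet
facet normal -0.739 0.643 -0.202
outer loop
vertex -1.699 1.648 -3.014
vertex -2.858 0.3 -3.067
vertex -2.233 1.288 -2.209
endloop
endfacet
facet normal 0.432 0.681 0.591
outer loop
vertex -1.699 1.648 -3.014
vertex -2.233 1.288 -2.209
vertex -1.307 0.894 -2.431
endloop
endfacet
facet normal -0.432 -0.681 -0.591
outer loop
vertex -2.858 0.3 -3.067
vertex -1.933 -0.094 -3.289
vertex -2.466 -0.454 -2.484
endloop
endfacet
facet normal -0.818 0.019 0.574
outer loop
vertex -2.858 0.3 -3.067
vertex -2.466 -0.454 -2.484
vertex -2.233 1.288 -2.209
endloop
endfacet
facet normal -0.817 0.018 0.576
outer loop
vertex -2.233 1.288 -2.209
vertex -2.466 -0.454 -2.484
vertex -1.84 0.534 -1.627
endloop
endfacet
facet normal 0.432 0.681 0.591
outer loop
vertex -2.233 1.288 -2.209
vertex -1.84 0.534 -1.627
vertex -1.307 0.894 -2.431
endloop
endfacet
facet normal -0.432 -0.681 -0.591
outer loop
vertex -2.466 -0.454 -2.484
vertex -1.933 -0.094 -3.289
vertex -1.541 -0.848 -2.706
endloop
endfacet
facet normal -0.079 -0.624 0.777
outer loop
vertex -2.466 -0.454 -2.484
vertex -1.541 -0.848 -2.706
vertex -1.84 0.534 -1.627
endloop
endfacet
facet normal -0.079 -0.624 0.777
outer loop
vertex -1.84 0.534 -1.627
vertex -1.541 -0.848 -2.706
vertex -0.915 0.14 -1.849
endloop
endfacet
facet normal 0.432 0.681 0.591
outer loop
vertex -1.84 0.534 -1.627
vertex -0.915 0.14 -1.849
vertex -1.307 0.894 -2.431
endloop
endfacet
facet normal -0.432 -0.681 -0.591
outer loop
vertex -1.541 -0.848 -2.706
vertex -1.933 -0.094 -3.289
vertex -1.007 -0.488 -3.511
endloop
endfacet
facet normal 0.738 -0.643 0.202
outer loop
vertex -1.541 -0.848 -2.706
vertex -1.007 -0.488 -3.511
vertex -0.915 0.14 -1.849
endloop
endfacet
facet normal 0.739 -0.643 0.202
outer loop
vertex -0.915 0.14 -1.849
vertex -1.007 -0.488 -3.511
vertex -0.382 0.5 -2.653
endloop
endfacet
facet normal 0.432 0.681 0.591
outer loop
vertex -0.915 0.14 -1.849
vertex -0.382 0.5 -2.653
vertex -1.307 0.894 -2.431
endloop
endfacet
facet normal -0.432 -0.681 -0.591
outer loop
vertex -1.007 -0.488 -3.511
vertex -1.933 -0.094 -3.289
vertex -1.4 0.266 -4.093
endloop
endfacet
facet normal 0.818 -0.018 -0.575
outer loop
vertex -1.007 -0.488 -3.511
vertex -1.4 0.266 -4.093
vertex -0.382 0.5 -2.653
endloop
endfacet
facet normal 0.818 -0.019 -0.575
outer loop
vertex -0.382 0.5 -2.653
vertex -1.4 0.266 -4.093
vertex -0.774 1.254 -3.236
endloop
endfacet
facet normal 0.432 0.681 0.591
outer loop
vertex -0.382 0.5 -2.653
vertex -0.774 1.254 -3.236
vertex -1.307 0.894 -2.431
endloop
endfacet
facet normal -0.707 0.023 0.707
outer loop
vertex 1.515 2.798 -1.825
vertex 1.107 2.216 -2.214
vertex 1.659 2.019 -1.655
endloop
endfacet
facet normal -0.071 0.200 0.977
outer loop
vertex 1.515 2.798 -1.825
vertex 1.659 2.019 -1.655
vertex 2.275 2.541 -1.717
endloop
endfacet
facet normal 0.172 0.767 0.618
outer loop
vertex 1.515 2.798 -1.825
vertex 2.275 2.541 -1.717
vertex 2.105 3.06 -2.314
endloop
endfacet
facet normal -0.315 0.941 0.124
outer loop
vertex 1.515 2.798 -1.825
vertex 2.105 3.06 -2.314
vertex 1.383 2.859 -2.621
endloop
endfacet
facet normal -0.858 0.482 0.179
outer loop
vertex 1.515 2.798 -1.825
vertex 1.383 2.859 -2.621
vertex 1.107 2.216 -2.214
endloop
endfacet
facet normal 0.377 -0.343 0.860
outer loop
vertex 2.275 2.541 -1.717
vertex 1.659 2.019 -1.655
vertex 2.337 1.801 -2.039
endloop
endfacet
facet normal -0.653 -0.629 0.423
outer loop
vertex 1.659 2.019 -1.655
vertex 1.107 2.216 -2.214
vertex 1.615 1.6 -2.346
endloop
endfacet
facet normal -0.896 0.112 -0.430
outer loop
vertex 1.107 2.216 -2.214
vertex 1.383 2.859 -2.621
vertex 1.445 2.119 -2.943
endloop
endfacet
facet normal -0.018 0.855 -0.518
outer loop
vertex 1.383 2.859 -2.621
vertex 2.105 3.06 -2.314
vertex 2.061 2.641 -3.005
endloop
endfacet
facet normal 0.769 0.574 0.280
outer loop
vertex 2.105 3.06 -2.314
vertex 2.275 2.541 -1.717
vertex 2.613 2.444 -2.446
endloop
endfacet
facet normal 0.315 -0.941 -0.124
outer loop
vertex 2.205 1.862 -2.835
vertex 2.337 1.801 -2.039
vertex 1.615 1.6 -2.346
endloop
endfacet
facet normal -0.172 -0.767 -0.618
outer loop
vertex 2.205 1.862 -2.835
vertex 1.615 1.6 -2.346
vertex 1.445 2.119 -2.943
endloop
endfacet
facet normal 0.071 -0.200 -0.977
outer loop
vertex 2.205 1.862 -2.835
vertex 1.445 2.119 -2.943
vertex 2.061 2.641 -3.005
endloop
endfacet
facet normal 0.707 -0.023 -0.707
outer loop
vertex 2.205 1.862 -2.835
vertex 2.061 2.641 -3.005
vertex 2.613 2.444 -2.446
endloop
endfacet
facet normal 0.858 -0.482 -0.179
outer loop
vertex 2.205 1.862 -2.835
vertex 2.613 2.444 -2.446
vertex 2.337 1.801 -2.039
endloop
endfacet
facet normal 0.018 -0.855 0.518
outer loop
vertex 1.615 1.6 -2.346
vertex 2.337 1.801 -2.039
vertex 1.659 2.019 -1.655
endloop
endfacet
facet normal -0.769 -0.574 -0.280
outer loop
vertex 1.445 2.119 -2.943
vertex 1.615 1.6 -2.346
vertex 1.107 2.216 -2.214
endloop
endfacet
facet normal -0.377 0.343 -0.860
outer loop
vertex 2.061 2.641 -3.005
vertex 1.445 2.119 -2.943
vertex 1.383 2.859 -2.621
endloop
endfacet
facet normal 0.653 0.629 -0.423
outer loop
vertex 2.613 2.444 -2.446
vertex 2.061 2.641 -3.005
vertex 2.105 3.06 -2.314
endloop
endfacet
facet normal 0.896 -0.112 0.430
outer loop
vertex 2.337 1.801 -2.039
vertex 2.613 2.444 -2.446
vertex 2.275 2.541 -1.717
endloop
endfacet

endsolid


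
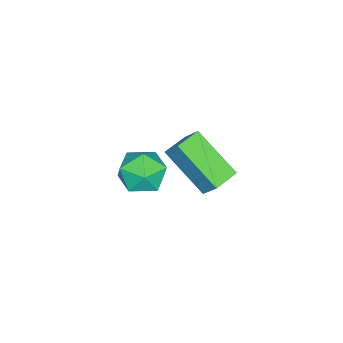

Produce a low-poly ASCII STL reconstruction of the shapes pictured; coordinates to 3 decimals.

solid 
facet normal -0.945 0.320 0.074
outer loop
vertex 3.293 2.283 4.354
vertex 3.717 3.814 3.155
vertex 3.036 1.713 3.536
endloop
endfacet
facet normal -0.213 -0.769 0.603
outer loop
vertex 3.943 1.406 3.465
vertex 3.293 2.283 4.354
vertex 3.036 1.713 3.536
endloop
endfacet
facet normal -0.945 0.320 0.074
outer loop
vertex 3.036 1.713 3.536
vertex 3.717 3.814 3.155
vertex 3.46 3.243 2.337
endloop
endfacet
facet normal -0.250 -0.554 -0.795
outer loop
vertex 3.46 3.243 2.337
vertex 3.943 1.406 3.465
vertex 3.036 1.713 3.536
endloop
endfacet
facet normal 0.249 0.553 0.795
outer loop
vertex 3.293 2.283 4.354
vertex 4.624 3.507 3.084
vertex 3.717 3.814 3.155
endloop
endfacet
facet normal -0.212 -0.769 0.603
outer loop
vertex 4.2 1.977 4.283
vertex 3.293 2.283 4.354
vertex 3.943 1.406 3.465
endloop
endfacet
facet normal 0.249 0.554 0.795
outer loop
vertex 4.2 1.977 4.283
vertex 4.624 3.507 3.084
vertex 3.293 2.283 4.354
endloop
endfacet
facet normal 0.213 0.769 -0.603
outer loop
vertex 3.717 3.814 3.155
vertex 4.624 3.507 3.084
vertex 3.46 3.243 2.337
endloop
endfacet
facet normal -0.249 -0.553 -0.795
outer loop
vertex 4.367 2.937 2.266
vertex 3.943 1.406 3.465
vertex 3.46 3.243 2.337
endloop
endfacet
facet normal 0.212 0.769 -0.603
outer loop
vertex 3.46 3.243 2.337
vertex 4.624 3.507 3.084
vertex 4.367 2.937 2.266
endloop
endfacet
facet normal 0.945 -0.319 -0.074
outer loop
vertex 4.367 2.937 2.266
vertex 4.2 1.977 4.283
vertex 3.943 1.406 3.465
endloop
endfacet
facet normal 0.945 -0.320 -0.074
outer loop
vertex 4.624 3.507 3.084
vertex 4.2 1.977 4.283
vertex 4.367 2.937 2.266
endloop
endfacet
facet normal 0.167 0.556 0.814
outer loop
vertex 1.842 0.527 0.155
vertex 1.948 -0.294 0.694
vertex 2.734 0.113 0.255
endloop
endfacet
facet normal 0.389 0.893 0.226
outer loop
vertex 1.842 0.527 0.155
vertex 2.734 0.113 0.255
vertex 2.446 0.461 -0.624
endloop
endfacet
facet normal -0.170 0.962 -0.213
outer loop
vertex 1.842 0.527 0.155
vertex 2.446 0.461 -0.624
vertex 1.482 0.268 -0.728
endloop
endfacet
facet normal -0.737 0.667 0.105
outer loop
vertex 1.842 0.527 0.155
vertex 1.482 0.268 -0.728
vertex 1.175 -0.199 0.087
endloop
endfacet
facet normal -0.529 0.417 0.739
outer loop
vertex 1.842 0.527 0.155
vertex 1.175 -0.199 0.087
vertex 1.948 -0.294 0.694
endloop
endfacet
facet normal 0.873 0.479 -0.096
outer loop
vertex 2.446 0.461 -0.624
vertex 2.734 0.113 0.255
vertex 2.925 -0.401 -0.567
endloop
endfacet
facet normal 0.513 -0.067 0.856
outer loop
vertex 2.734 0.113 0.255
vertex 1.948 -0.294 0.694
vertex 2.618 -0.868 0.248
endloop
endfacet
facet normal -0.613 -0.292 0.735
outer loop
vertex 1.948 -0.294 0.694
vertex 1.175 -0.199 0.087
vertex 1.654 -1.061 0.144
endloop
endfacet
facet normal -0.950 0.114 -0.292
outer loop
vertex 1.175 -0.199 0.087
vertex 1.482 0.268 -0.728
vertex 1.366 -0.713 -0.735
endloop
endfacet
facet normal -0.031 0.590 -0.807
outer loop
vertex 1.482 0.268 -0.728
vertex 2.446 0.461 -0.624
vertex 2.152 -0.306 -1.174
endloop
endfacet
facet normal 0.737 -0.667 -0.105
outer loop
vertex 2.258 -1.127 -0.635
vertex 2.925 -0.401 -0.567
vertex 2.618 -0.868 0.248
endloop
endfacet
facet normal 0.170 -0.962 0.213
outer loop
vertex 2.258 -1.127 -0.635
vertex 2.618 -0.868 0.248
vertex 1.654 -1.061 0.144
endloop
endfacet
facet normal -0.389 -0.893 -0.226
outer loop
vertex 2.258 -1.127 -0.635
vertex 1.654 -1.061 0.144
vertex 1.366 -0.713 -0.735
endloop
endfacet
facet normal -0.167 -0.556 -0.814
outer loop
vertex 2.258 -1.127 -0.635
vertex 1.366 -0.713 -0.735
vertex 2.152 -0.306 -1.174
endloop
endfacet
facet normal 0.529 -0.417 -0.739
outer loop
vertex 2.258 -1.127 -0.635
vertex 2.152 -0.306 -1.174
vertex 2.925 -0.401 -0.567
endloop
endfacet
facet normal 0.950 -0.114 0.292
outer loop
vertex 2.618 -0.868 0.248
vertex 2.925 -0.401 -0.567
vertex 2.734 0.113 0.255
endloop
endfacet
facet normal 0.031 -0.590 0.807
outer loop
vertex 1.654 -1.061 0.144
vertex 2.618 -0.868 0.248
vertex 1.948 -0.294 0.694
endloop
endfacet
facet normal -0.873 -0.479 0.096
outer loop
vertex 1.366 -0.713 -0.735
vertex 1.654 -1.061 0.144
vertex 1.175 -0.199 0.087
endloop
endfacet
facet normal -0.513 0.067 -0.856
outer loop
vertex 2.152 -0.306 -1.174
vertex 1.366 -0.713 -0.735
vertex 1.482 0.268 -0.728
endloop
endfacet
facet normal 0.613 0.292 -0.735
outer loop
vertex 2.925 -0.401 -0.567
vertex 2.152 -0.306 -1.174
vertex 2.446 0.461 -0.624
endloop
endfacet

endsolid


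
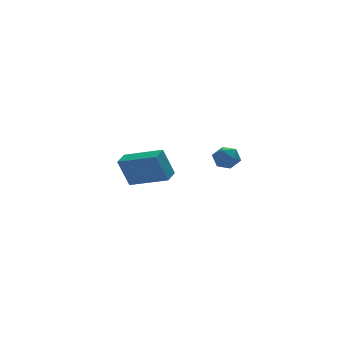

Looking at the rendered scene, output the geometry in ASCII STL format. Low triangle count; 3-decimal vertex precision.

solid 
facet normal -0.705 0.643 -0.298
outer loop
vertex -3.022 3.013 -0.964
vertex -2.443 3.723 -0.802
vertex -2.441 2.907 -2.569
endloop
endfacet
facet normal -0.623 -0.763 -0.175
outer loop
vertex -0.897 1.497 -1.918
vertex -3.022 3.013 -0.964
vertex -2.441 2.907 -2.569
endloop
endfacet
facet normal -0.705 0.643 -0.298
outer loop
vertex -2.441 2.907 -2.569
vertex -2.443 3.723 -0.802
vertex -1.862 3.617 -2.407
endloop
endfacet
facet normal 0.339 -0.062 -0.939
outer loop
vertex -1.862 3.617 -2.407
vertex -0.897 1.497 -1.918
vertex -2.441 2.907 -2.569
endloop
endfacet
facet normal -0.339 0.062 0.939
outer loop
vertex -3.022 3.013 -0.964
vertex -0.899 2.313 -0.151
vertex -2.443 3.723 -0.802
endloop
endfacet
facet normal -0.623 -0.763 -0.175
outer loop
vertex -1.478 1.603 -0.313
vertex -3.022 3.013 -0.964
vertex -0.897 1.497 -1.918
endloop
endfacet
facet normal -0.339 0.062 0.939
outer loop
vertex -1.478 1.603 -0.313
vertex -0.899 2.313 -0.151
vertex -3.022 3.013 -0.964
endloop
endfacet
facet normal 0.623 0.763 0.175
outer loop
vertex -2.443 3.723 -0.802
vertex -0.899 2.313 -0.151
vertex -1.862 3.617 -2.407
endloop
endfacet
facet normal 0.339 -0.062 -0.939
outer loop
vertex -0.318 2.207 -1.756
vertex -0.897 1.497 -1.918
vertex -1.862 3.617 -2.407
endloop
endfacet
facet normal 0.623 0.763 0.175
outer loop
vertex -1.862 3.617 -2.407
vertex -0.899 2.313 -0.151
vertex -0.318 2.207 -1.756
endloop
endfacet
facet normal 0.705 -0.643 0.298
outer loop
vertex -0.318 2.207 -1.756
vertex -1.478 1.603 -0.313
vertex -0.897 1.497 -1.918
endloop
endfacet
facet normal 0.705 -0.643 0.298
outer loop
vertex -0.899 2.313 -0.151
vertex -1.478 1.603 -0.313
vertex -0.318 2.207 -1.756
endloop
endfacet
facet normal -0.567 0.318 0.760
outer loop
vertex -0.414 -3.332 1.427
vertex -0.101 -3.819 1.864
vertex 0.184 -3.155 1.799
endloop
endfacet
facet normal -0.437 0.848 0.299
outer loop
vertex -0.414 -3.332 1.427
vertex 0.184 -3.155 1.799
vertex 0.112 -2.948 1.107
endloop
endfacet
facet normal -0.681 0.649 -0.341
outer loop
vertex -0.414 -3.332 1.427
vertex 0.112 -2.948 1.107
vertex -0.218 -3.484 0.746
endloop
endfacet
facet normal -0.961 -0.006 -0.275
outer loop
vertex -0.414 -3.332 1.427
vertex -0.218 -3.484 0.746
vertex -0.349 -4.022 1.214
endloop
endfacet
facet normal -0.890 -0.209 0.405
outer loop
vertex -0.414 -3.332 1.427
vertex -0.349 -4.022 1.214
vertex -0.101 -3.819 1.864
endloop
endfacet
facet normal 0.271 0.930 0.250
outer loop
vertex 0.112 -2.948 1.107
vertex 0.184 -3.155 1.799
vertex 0.749 -3.198 1.346
endloop
endfacet
facet normal 0.061 0.071 0.996
outer loop
vertex 0.184 -3.155 1.799
vertex -0.101 -3.819 1.864
vertex 0.618 -3.736 1.814
endloop
endfacet
facet normal -0.464 -0.780 0.420
outer loop
vertex -0.101 -3.819 1.864
vertex -0.349 -4.022 1.214
vertex 0.288 -4.272 1.453
endloop
endfacet
facet normal -0.579 -0.450 -0.680
outer loop
vertex -0.349 -4.022 1.214
vertex -0.218 -3.484 0.746
vertex 0.216 -4.065 0.761
endloop
endfacet
facet normal -0.125 0.606 -0.786
outer loop
vertex -0.218 -3.484 0.746
vertex 0.112 -2.948 1.107
vertex 0.501 -3.401 0.696
endloop
endfacet
facet normal 0.961 0.006 0.275
outer loop
vertex 0.814 -3.888 1.133
vertex 0.749 -3.198 1.346
vertex 0.618 -3.736 1.814
endloop
endfacet
facet normal 0.681 -0.649 0.341
outer loop
vertex 0.814 -3.888 1.133
vertex 0.618 -3.736 1.814
vertex 0.288 -4.272 1.453
endloop
endfacet
facet normal 0.437 -0.848 -0.299
outer loop
vertex 0.814 -3.888 1.133
vertex 0.288 -4.272 1.453
vertex 0.216 -4.065 0.761
endloop
endfacet
facet normal 0.567 -0.318 -0.760
outer loop
vertex 0.814 -3.888 1.133
vertex 0.216 -4.065 0.761
vertex 0.501 -3.401 0.696
endloop
endfacet
facet normal 0.890 0.209 -0.405
outer loop
vertex 0.814 -3.888 1.133
vertex 0.501 -3.401 0.696
vertex 0.749 -3.198 1.346
endloop
endfacet
facet normal 0.579 0.450 0.680
outer loop
vertex 0.618 -3.736 1.814
vertex 0.749 -3.198 1.346
vertex 0.184 -3.155 1.799
endloop
endfacet
facet normal 0.125 -0.606 0.786
outer loop
vertex 0.288 -4.272 1.453
vertex 0.618 -3.736 1.814
vertex -0.101 -3.819 1.864
endloop
endfacet
facet normal -0.271 -0.930 -0.250
outer loop
vertex 0.216 -4.065 0.761
vertex 0.288 -4.272 1.453
vertex -0.349 -4.022 1.214
endloop
endfacet
facet normal -0.061 -0.071 -0.996
outer loop
vertex 0.501 -3.401 0.696
vertex 0.216 -4.065 0.761
vertex -0.218 -3.484 0.746
endloop
endfacet
facet normal 0.464 0.780 -0.420
outer loop
vertex 0.749 -3.198 1.346
vertex 0.501 -3.401 0.696
vertex 0.112 -2.948 1.107
endloop
endfacet

endsolid


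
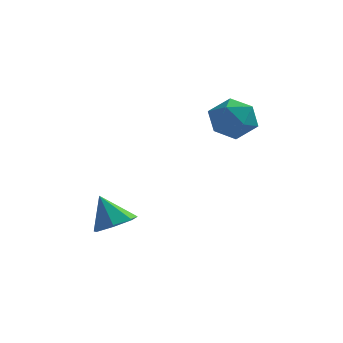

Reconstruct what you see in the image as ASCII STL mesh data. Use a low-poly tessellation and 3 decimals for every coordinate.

solid 
facet normal 0.456 -0.169 -0.874
outer loop
vertex -1.276 1.225 -1.046
vertex -2.069 0.722 -1.362
vertex -1.876 1.69 -1.449
endloop
endfacet
facet normal 0.265 0.804 0.532
outer loop
vertex -1.276 1.225 -1.046
vertex -1.876 1.69 -1.449
vertex -2.811 0.998 0.062
endloop
endfacet
facet normal 0.455 -0.169 -0.874
outer loop
vertex -1.876 1.69 -1.449
vertex -2.069 0.722 -1.362
vertex -2.621 1.426 -1.786
endloop
endfacet
facet normal -0.396 0.903 0.168
outer loop
vertex -1.876 1.69 -1.449
vertex -2.621 1.426 -1.786
vertex -2.811 0.998 0.062
endloop
endfacet
facet normal 0.456 -0.169 -0.874
outer loop
vertex -2.621 1.426 -1.786
vertex -2.069 0.722 -1.362
vertex -2.95 0.633 -1.804
endloop
endfacet
facet normal -0.924 0.383 -0.006
outer loop
vertex -2.621 1.426 -1.786
vertex -2.95 0.633 -1.804
vertex -2.811 0.998 0.062
endloop
endfacet
facet normal 0.456 -0.168 -0.874
outer loop
vertex -2.95 0.633 -1.804
vertex -2.069 0.722 -1.362
vertex -2.615 -0.093 -1.49
endloop
endfacet
facet normal -0.921 -0.364 0.140
outer loop
vertex -2.95 0.633 -1.804
vertex -2.615 -0.093 -1.49
vertex -2.811 0.998 0.062
endloop
endfacet
facet normal 0.456 -0.168 -0.874
outer loop
vertex -2.615 -0.093 -1.49
vertex -2.069 0.722 -1.362
vertex -1.869 -0.205 -1.079
endloop
endfacet
facet normal -0.390 -0.776 0.496
outer loop
vertex -2.615 -0.093 -1.49
vertex -1.869 -0.205 -1.079
vertex -2.811 0.998 0.062
endloop
endfacet
facet normal 0.455 -0.169 -0.874
outer loop
vertex -1.869 -0.205 -1.079
vertex -2.069 0.722 -1.362
vertex -1.273 0.381 -0.882
endloop
endfacet
facet normal 0.271 -0.542 0.795
outer loop
vertex -1.869 -0.205 -1.079
vertex -1.273 0.381 -0.882
vertex -2.811 0.998 0.062
endloop
endfacet
facet normal 0.455 -0.168 -0.874
outer loop
vertex -1.273 0.381 -0.882
vertex -2.069 0.722 -1.362
vertex -1.276 1.225 -1.046
endloop
endfacet
facet normal 0.562 0.160 0.811
outer loop
vertex -1.273 0.381 -0.882
vertex -1.276 1.225 -1.046
vertex -2.811 0.998 0.062
endloop
endfacet
facet normal -0.632 -0.670 0.391
outer loop
vertex 1.171 3.143 4.369
vertex 1.704 2.306 3.796
vertex 2.053 2.591 4.849
endloop
endfacet
facet normal -0.533 -0.123 0.837
outer loop
vertex 1.171 3.143 4.369
vertex 2.053 2.591 4.849
vertex 1.962 3.728 4.958
endloop
endfacet
facet normal -0.724 0.476 0.499
outer loop
vertex 1.171 3.143 4.369
vertex 1.962 3.728 4.958
vertex 1.556 4.146 3.971
endloop
endfacet
facet normal -0.941 0.299 -0.157
outer loop
vertex 1.171 3.143 4.369
vertex 1.556 4.146 3.971
vertex 1.397 3.267 3.253
endloop
endfacet
facet normal -0.884 -0.409 -0.225
outer loop
vertex 1.171 3.143 4.369
vertex 1.397 3.267 3.253
vertex 1.704 2.306 3.796
endloop
endfacet
facet normal 0.165 -0.081 0.983
outer loop
vertex 1.962 3.728 4.958
vertex 2.053 2.591 4.849
vertex 2.983 3.253 4.747
endloop
endfacet
facet normal 0.005 -0.966 0.260
outer loop
vertex 2.053 2.591 4.849
vertex 1.704 2.306 3.796
vertex 2.824 2.374 4.029
endloop
endfacet
facet normal -0.405 -0.544 -0.735
outer loop
vertex 1.704 2.306 3.796
vertex 1.397 3.267 3.253
vertex 2.418 2.792 3.042
endloop
endfacet
facet normal -0.497 0.601 -0.626
outer loop
vertex 1.397 3.267 3.253
vertex 1.556 4.146 3.971
vertex 2.327 3.929 3.151
endloop
endfacet
facet normal -0.145 0.888 0.436
outer loop
vertex 1.556 4.146 3.971
vertex 1.962 3.728 4.958
vertex 2.676 4.214 4.204
endloop
endfacet
facet normal 0.941 -0.299 0.157
outer loop
vertex 3.209 3.377 3.631
vertex 2.983 3.253 4.747
vertex 2.824 2.374 4.029
endloop
endfacet
facet normal 0.724 -0.476 -0.499
outer loop
vertex 3.209 3.377 3.631
vertex 2.824 2.374 4.029
vertex 2.418 2.792 3.042
endloop
endfacet
facet normal 0.533 0.123 -0.837
outer loop
vertex 3.209 3.377 3.631
vertex 2.418 2.792 3.042
vertex 2.327 3.929 3.151
endloop
endfacet
facet normal 0.632 0.670 -0.391
outer loop
vertex 3.209 3.377 3.631
vertex 2.327 3.929 3.151
vertex 2.676 4.214 4.204
endloop
endfacet
facet normal 0.884 0.409 0.225
outer loop
vertex 3.209 3.377 3.631
vertex 2.676 4.214 4.204
vertex 2.983 3.253 4.747
endloop
endfacet
facet normal 0.497 -0.601 0.626
outer loop
vertex 2.824 2.374 4.029
vertex 2.983 3.253 4.747
vertex 2.053 2.591 4.849
endloop
endfacet
facet normal 0.145 -0.888 -0.436
outer loop
vertex 2.418 2.792 3.042
vertex 2.824 2.374 4.029
vertex 1.704 2.306 3.796
endloop
endfacet
facet normal -0.165 0.081 -0.983
outer loop
vertex 2.327 3.929 3.151
vertex 2.418 2.792 3.042
vertex 1.397 3.267 3.253
endloop
endfacet
facet normal -0.005 0.966 -0.260
outer loop
vertex 2.676 4.214 4.204
vertex 2.327 3.929 3.151
vertex 1.556 4.146 3.971
endloop
endfacet
facet normal 0.405 0.544 0.735
outer loop
vertex 2.983 3.253 4.747
vertex 2.676 4.214 4.204
vertex 1.962 3.728 4.958
endloop
endfacet

endsolid


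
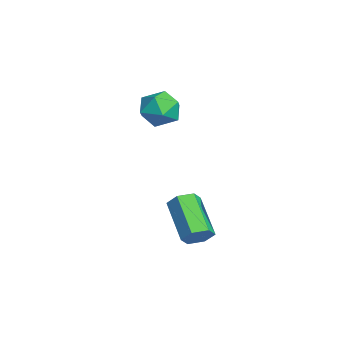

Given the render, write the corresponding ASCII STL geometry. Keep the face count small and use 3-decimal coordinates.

solid 
facet normal 0.114 0.310 0.944
outer loop
vertex -2.549 -0.544 3.603
vertex -3.442 -0.99 3.857
vertex -2.562 -1.522 3.926
endloop
endfacet
facet normal 0.748 0.199 0.633
outer loop
vertex -2.549 -0.544 3.603
vertex -2.562 -1.522 3.926
vertex -1.963 -1.249 3.133
endloop
endfacet
facet normal 0.786 0.616 0.056
outer loop
vertex -2.549 -0.544 3.603
vertex -1.963 -1.249 3.133
vertex -2.472 -0.548 2.575
endloop
endfacet
facet normal 0.176 0.984 0.009
outer loop
vertex -2.549 -0.544 3.603
vertex -2.472 -0.548 2.575
vertex -3.387 -0.389 3.022
endloop
endfacet
facet normal -0.239 0.796 0.557
outer loop
vertex -2.549 -0.544 3.603
vertex -3.387 -0.389 3.022
vertex -3.442 -0.99 3.857
endloop
endfacet
facet normal 0.771 -0.480 0.417
outer loop
vertex -1.963 -1.249 3.133
vertex -2.562 -1.522 3.926
vertex -2.493 -2.131 3.098
endloop
endfacet
facet normal -0.254 -0.301 0.919
outer loop
vertex -2.562 -1.522 3.926
vertex -3.442 -0.99 3.857
vertex -3.408 -1.972 3.545
endloop
endfacet
facet normal -0.824 0.484 0.294
outer loop
vertex -3.442 -0.99 3.857
vertex -3.387 -0.389 3.022
vertex -3.917 -1.271 2.987
endloop
endfacet
facet normal -0.153 0.790 -0.594
outer loop
vertex -3.387 -0.389 3.022
vertex -2.472 -0.548 2.575
vertex -3.318 -0.998 2.194
endloop
endfacet
facet normal 0.834 0.193 -0.518
outer loop
vertex -2.472 -0.548 2.575
vertex -1.963 -1.249 3.133
vertex -2.438 -1.53 2.263
endloop
endfacet
facet normal -0.176 -0.984 -0.009
outer loop
vertex -3.331 -1.976 2.517
vertex -2.493 -2.131 3.098
vertex -3.408 -1.972 3.545
endloop
endfacet
facet normal -0.786 -0.616 -0.056
outer loop
vertex -3.331 -1.976 2.517
vertex -3.408 -1.972 3.545
vertex -3.917 -1.271 2.987
endloop
endfacet
facet normal -0.748 -0.199 -0.633
outer loop
vertex -3.331 -1.976 2.517
vertex -3.917 -1.271 2.987
vertex -3.318 -0.998 2.194
endloop
endfacet
facet normal -0.114 -0.310 -0.944
outer loop
vertex -3.331 -1.976 2.517
vertex -3.318 -0.998 2.194
vertex -2.438 -1.53 2.263
endloop
endfacet
facet normal 0.239 -0.796 -0.557
outer loop
vertex -3.331 -1.976 2.517
vertex -2.438 -1.53 2.263
vertex -2.493 -2.131 3.098
endloop
endfacet
facet normal 0.153 -0.790 0.594
outer loop
vertex -3.408 -1.972 3.545
vertex -2.493 -2.131 3.098
vertex -2.562 -1.522 3.926
endloop
endfacet
facet normal -0.834 -0.193 0.518
outer loop
vertex -3.917 -1.271 2.987
vertex -3.408 -1.972 3.545
vertex -3.442 -0.99 3.857
endloop
endfacet
facet normal -0.771 0.480 -0.417
outer loop
vertex -3.318 -0.998 2.194
vertex -3.917 -1.271 2.987
vertex -3.387 -0.389 3.022
endloop
endfacet
facet normal 0.254 0.301 -0.919
outer loop
vertex -2.438 -1.53 2.263
vertex -3.318 -0.998 2.194
vertex -2.472 -0.548 2.575
endloop
endfacet
facet normal 0.824 -0.484 -0.294
outer loop
vertex -2.493 -2.131 3.098
vertex -2.438 -1.53 2.263
vertex -1.963 -1.249 3.133
endloop
endfacet
facet normal 0.808 0.173 -0.563
outer loop
vertex 1.445 0.211 -1.878
vertex 1.152 -0.182 -2.419
vertex 1.025 0.536 -2.38
endloop
endfacet
facet normal 0.132 0.879 0.459
outer loop
vertex 1.445 0.211 -1.878
vertex 1.025 0.536 -2.38
vertex -0.299 -0.164 -0.66
endloop
endfacet
facet normal 0.130 0.879 0.458
outer loop
vertex -0.299 -0.164 -0.66
vertex 1.025 0.536 -2.38
vertex -0.719 0.16 -1.162
endloop
endfacet
facet normal -0.808 -0.173 0.564
outer loop
vertex -0.299 -0.164 -0.66
vertex -0.719 0.16 -1.162
vertex -0.592 -0.558 -1.201
endloop
endfacet
facet normal 0.807 0.173 -0.564
outer loop
vertex 1.025 0.536 -2.38
vertex 1.152 -0.182 -2.419
vertex 0.732 0.142 -2.92
endloop
endfacet
facet normal -0.433 0.824 -0.366
outer loop
vertex 1.025 0.536 -2.38
vertex 0.732 0.142 -2.92
vertex -0.719 0.16 -1.162
endloop
endfacet
facet normal -0.433 0.824 -0.366
outer loop
vertex -0.719 0.16 -1.162
vertex 0.732 0.142 -2.92
vertex -1.012 -0.234 -1.702
endloop
endfacet
facet normal -0.807 -0.173 0.564
outer loop
vertex -0.719 0.16 -1.162
vertex -1.012 -0.234 -1.702
vertex -0.592 -0.558 -1.201
endloop
endfacet
facet normal 0.807 0.174 -0.564
outer loop
vertex 0.732 0.142 -2.92
vertex 1.152 -0.182 -2.419
vertex 0.859 -0.576 -2.96
endloop
endfacet
facet normal -0.564 -0.054 -0.824
outer loop
vertex 0.732 0.142 -2.92
vertex 0.859 -0.576 -2.96
vertex -1.012 -0.234 -1.702
endloop
endfacet
facet normal -0.564 -0.054 -0.824
outer loop
vertex -1.012 -0.234 -1.702
vertex 0.859 -0.576 -2.96
vertex -0.885 -0.951 -1.742
endloop
endfacet
facet normal -0.807 -0.174 0.564
outer loop
vertex -1.012 -0.234 -1.702
vertex -0.885 -0.951 -1.742
vertex -0.592 -0.558 -1.201
endloop
endfacet
facet normal 0.808 0.173 -0.564
outer loop
vertex 0.859 -0.576 -2.96
vertex 1.152 -0.182 -2.419
vertex 1.279 -0.9 -2.458
endloop
endfacet
facet normal -0.131 -0.879 -0.458
outer loop
vertex 0.859 -0.576 -2.96
vertex 1.279 -0.9 -2.458
vertex -0.885 -0.951 -1.742
endloop
endfacet
facet normal -0.131 -0.879 -0.459
outer loop
vertex -0.885 -0.951 -1.742
vertex 1.279 -0.9 -2.458
vertex -0.465 -1.276 -1.24
endloop
endfacet
facet normal -0.808 -0.173 0.563
outer loop
vertex -0.885 -0.951 -1.742
vertex -0.465 -1.276 -1.24
vertex -0.592 -0.558 -1.201
endloop
endfacet
facet normal 0.807 0.173 -0.564
outer loop
vertex 1.279 -0.9 -2.458
vertex 1.152 -0.182 -2.419
vertex 1.572 -0.506 -1.918
endloop
endfacet
facet normal 0.433 -0.824 0.366
outer loop
vertex 1.279 -0.9 -2.458
vertex 1.572 -0.506 -1.918
vertex -0.465 -1.276 -1.24
endloop
endfacet
facet normal 0.433 -0.824 0.366
outer loop
vertex -0.465 -1.276 -1.24
vertex 1.572 -0.506 -1.918
vertex -0.172 -0.882 -0.7
endloop
endfacet
facet normal -0.807 -0.173 0.564
outer loop
vertex -0.465 -1.276 -1.24
vertex -0.172 -0.882 -0.7
vertex -0.592 -0.558 -1.201
endloop
endfacet
facet normal 0.807 0.174 -0.564
outer loop
vertex 1.572 -0.506 -1.918
vertex 1.152 -0.182 -2.419
vertex 1.445 0.211 -1.878
endloop
endfacet
facet normal 0.564 0.054 0.824
outer loop
vertex 1.572 -0.506 -1.918
vertex 1.445 0.211 -1.878
vertex -0.172 -0.882 -0.7
endloop
endfacet
facet normal 0.564 0.054 0.824
outer loop
vertex -0.172 -0.882 -0.7
vertex 1.445 0.211 -1.878
vertex -0.299 -0.164 -0.66
endloop
endfacet
facet normal -0.807 -0.174 0.564
outer loop
vertex -0.172 -0.882 -0.7
vertex -0.299 -0.164 -0.66
vertex -0.592 -0.558 -1.201
endloop
endfacet

endsolid


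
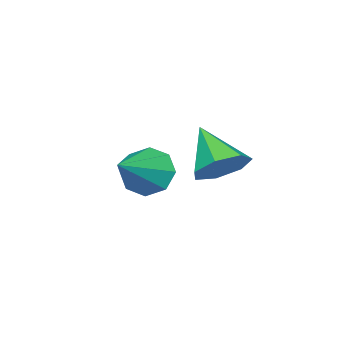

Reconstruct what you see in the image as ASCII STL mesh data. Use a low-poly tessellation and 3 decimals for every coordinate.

solid 
facet normal 0.357 0.667 -0.654
outer loop
vertex 1.944 1.578 3.341
vertex 1.17 1.373 2.709
vertex 1.218 2.073 3.449
endloop
endfacet
facet normal 0.247 0.153 0.957
outer loop
vertex 1.944 1.578 3.341
vertex 1.218 2.073 3.449
vertex 0.49 0.107 3.951
endloop
endfacet
facet normal 0.359 0.666 -0.654
outer loop
vertex 1.218 2.073 3.449
vertex 1.17 1.373 2.709
vertex 0.457 2.041 2.999
endloop
endfacet
facet normal -0.483 0.380 0.789
outer loop
vertex 1.218 2.073 3.449
vertex 0.457 2.041 2.999
vertex 0.49 0.107 3.951
endloop
endfacet
facet normal 0.359 0.667 -0.653
outer loop
vertex 0.457 2.041 2.999
vertex 1.17 1.373 2.709
vertex 0.233 1.506 2.33
endloop
endfacet
facet normal -0.965 0.102 0.241
outer loop
vertex 0.457 2.041 2.999
vertex 0.233 1.506 2.33
vertex 0.49 0.107 3.951
endloop
endfacet
facet normal 0.359 0.666 -0.654
outer loop
vertex 0.233 1.506 2.33
vertex 1.17 1.373 2.709
vertex 0.715 0.87 1.947
endloop
endfacet
facet normal -0.839 -0.471 -0.273
outer loop
vertex 0.233 1.506 2.33
vertex 0.715 0.87 1.947
vertex 0.49 0.107 3.951
endloop
endfacet
facet normal 0.358 0.666 -0.654
outer loop
vertex 0.715 0.87 1.947
vertex 1.17 1.373 2.709
vertex 1.54 0.613 2.137
endloop
endfacet
facet normal -0.198 -0.908 -0.368
outer loop
vertex 0.715 0.87 1.947
vertex 1.54 0.613 2.137
vertex 0.49 0.107 3.951
endloop
endfacet
facet normal 0.358 0.666 -0.654
outer loop
vertex 1.54 0.613 2.137
vertex 1.17 1.373 2.709
vertex 2.087 0.928 2.758
endloop
endfacet
facet normal 0.474 -0.880 0.029
outer loop
vertex 1.54 0.613 2.137
vertex 2.087 0.928 2.758
vertex 0.49 0.107 3.951
endloop
endfacet
facet normal 0.358 0.666 -0.655
outer loop
vertex 2.087 0.928 2.758
vertex 1.17 1.373 2.709
vertex 1.944 1.578 3.341
endloop
endfacet
facet normal 0.672 -0.407 0.619
outer loop
vertex 2.087 0.928 2.758
vertex 1.944 1.578 3.341
vertex 0.49 0.107 3.951
endloop
endfacet
facet normal -0.869 -0.055 -0.491
outer loop
vertex 0.404 -2.048 0.244
vertex -0.083 -2.281 1.133
vertex 0.146 -1.401 0.628
endloop
endfacet
facet normal 0.690 0.553 -0.468
outer loop
vertex 0.404 -2.048 0.244
vertex 0.146 -1.401 0.628
vertex 1.823 -2.159 2.207
endloop
endfacet
facet normal -0.870 -0.055 -0.491
outer loop
vertex 0.146 -1.401 0.628
vertex -0.083 -2.281 1.133
vertex -0.246 -1.269 1.308
endloop
endfacet
facet normal 0.380 0.924 0.040
outer loop
vertex 0.146 -1.401 0.628
vertex -0.246 -1.269 1.308
vertex 1.823 -2.159 2.207
endloop
endfacet
facet normal -0.870 -0.055 -0.490
outer loop
vertex -0.246 -1.269 1.308
vertex -0.083 -2.281 1.133
vertex -0.542 -1.73 1.886
endloop
endfacet
facet normal 0.052 0.767 0.639
outer loop
vertex -0.246 -1.269 1.308
vertex -0.542 -1.73 1.886
vertex 1.823 -2.159 2.207
endloop
endfacet
facet normal -0.870 -0.056 -0.490
outer loop
vertex -0.542 -1.73 1.886
vertex -0.083 -2.281 1.133
vertex -0.569 -2.513 2.023
endloop
endfacet
facet normal -0.101 0.175 0.979
outer loop
vertex -0.542 -1.73 1.886
vertex -0.569 -2.513 2.023
vertex 1.823 -2.159 2.207
endloop
endfacet
facet normal -0.870 -0.056 -0.490
outer loop
vertex -0.569 -2.513 2.023
vertex -0.083 -2.281 1.133
vertex -0.311 -3.161 1.638
endloop
endfacet
facet normal 0.009 -0.508 0.861
outer loop
vertex -0.569 -2.513 2.023
vertex -0.311 -3.161 1.638
vertex 1.823 -2.159 2.207
endloop
endfacet
facet normal -0.870 -0.056 -0.490
outer loop
vertex -0.311 -3.161 1.638
vertex -0.083 -2.281 1.133
vertex 0.081 -3.293 0.958
endloop
endfacet
facet normal 0.318 -0.879 0.354
outer loop
vertex -0.311 -3.161 1.638
vertex 0.081 -3.293 0.958
vertex 1.823 -2.159 2.207
endloop
endfacet
facet normal -0.869 -0.056 -0.491
outer loop
vertex 0.081 -3.293 0.958
vertex -0.083 -2.281 1.133
vertex 0.377 -2.832 0.381
endloop
endfacet
facet normal 0.646 -0.722 -0.246
outer loop
vertex 0.081 -3.293 0.958
vertex 0.377 -2.832 0.381
vertex 1.823 -2.159 2.207
endloop
endfacet
facet normal -0.869 -0.056 -0.491
outer loop
vertex 0.377 -2.832 0.381
vertex -0.083 -2.281 1.133
vertex 0.404 -2.048 0.244
endloop
endfacet
facet normal 0.800 -0.130 -0.586
outer loop
vertex 0.377 -2.832 0.381
vertex 0.404 -2.048 0.244
vertex 1.823 -2.159 2.207
endloop
endfacet

endsolid
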